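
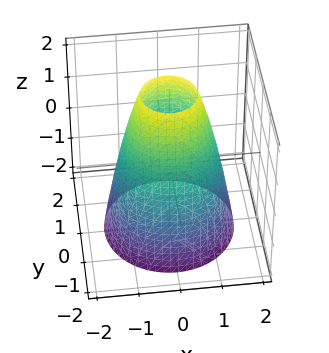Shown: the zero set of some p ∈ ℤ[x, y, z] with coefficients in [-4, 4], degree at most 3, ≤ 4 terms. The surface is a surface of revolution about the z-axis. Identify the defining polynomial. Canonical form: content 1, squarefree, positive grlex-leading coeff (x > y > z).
First, the degree is 2 — no degree-1 surface has this shape.
Next, by symmetry, the z-axis is an axis of rotation, so x and y enter only as x² + y².
Then, against the integer gridlines: no z-intercept at any integer in the box; a circular section at z = 1 has radius exactly 1.
Finally, the integer polynomial consistent with all of this is the stated p.

2*x^2 + 2*y^2 + z - 3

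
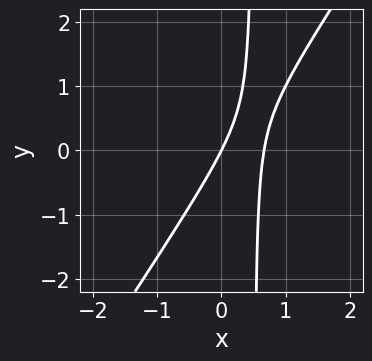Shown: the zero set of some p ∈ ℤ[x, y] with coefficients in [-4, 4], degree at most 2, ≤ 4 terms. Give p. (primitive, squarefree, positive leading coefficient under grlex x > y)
3*x^2 - 2*x*y - 2*x + y

First, deg p = 2.
Next, from the axis intercepts and sections: it meets the y-axis at y = 0 (among the integer gridlines); it meets the x-axis at x = 0 (among the integer gridlines).
Finally, together with the visible shape, these determine p as stated.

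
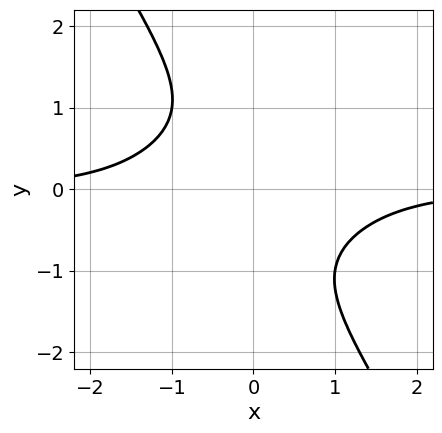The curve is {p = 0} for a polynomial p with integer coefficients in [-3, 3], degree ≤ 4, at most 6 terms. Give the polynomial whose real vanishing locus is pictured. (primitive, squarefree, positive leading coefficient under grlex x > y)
1. Degree: no degree-3 curve has this shape, so deg p = 4.
2. Against the integer gridlines: the curve avoids every integer y-axis point in the box; it misses every integer gridline on the x-axis.
3. Fitting integer coefficients to these (and the overall shape) gives p.

x^3*y - 2*x^2*y^2 + y^4 + 2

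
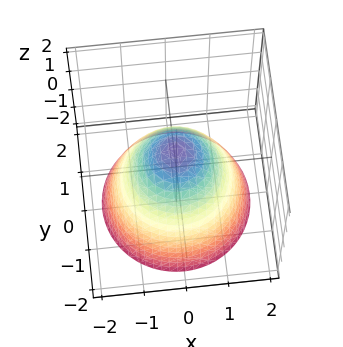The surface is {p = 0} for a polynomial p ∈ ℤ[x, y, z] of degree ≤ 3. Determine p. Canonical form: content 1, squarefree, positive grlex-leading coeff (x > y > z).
First, deg p = 2. No degree-1 surface has this shape.
Next, symmetry: every cross-section ⟂ z is a circle, so x, y appear only via x² + y².
Then, reading off the gridlines: among the integer gridlines, it crosses the y-axis at y ∈ {-1, 1}; a circular section at z = 0 has radius exactly 1; the x-axis gridline crossings are at x ∈ {-1, 1}.
Finally, the integer polynomial consistent with all of this is the stated p. Check: (0, 0, 1) on the z-axis lies on the surface, and p(0, 0, 1) = 0. ✓

x^2 + y^2 + z - 1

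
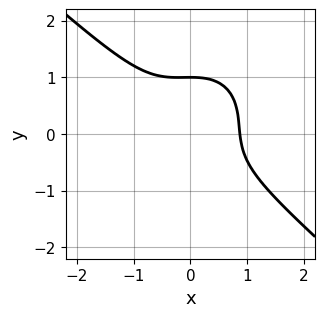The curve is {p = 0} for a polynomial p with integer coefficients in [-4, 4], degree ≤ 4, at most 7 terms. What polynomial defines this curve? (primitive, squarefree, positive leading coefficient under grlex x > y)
3*x^3 + x^2*y + 3*y^3 - y^2 - 2

The degree is 3 — no degree-2 curve has this shape.
Checking where it meets the axes: it meets the y-axis at y = 1 (among the integer gridlines).
Putting this together gives p.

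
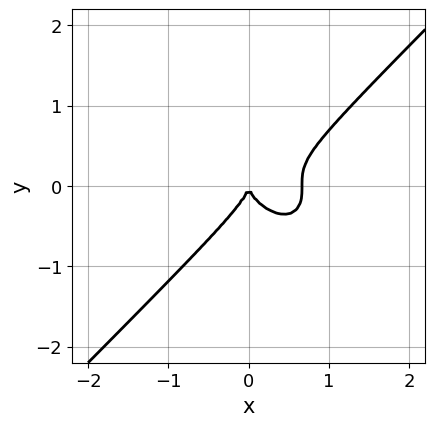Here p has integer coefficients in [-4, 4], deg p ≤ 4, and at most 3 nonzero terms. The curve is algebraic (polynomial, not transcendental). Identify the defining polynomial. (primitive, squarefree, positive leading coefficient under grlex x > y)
3*x^3 - 3*y^3 - 2*x^2

(a) Degree: a generic line meets the curve in up to 3 points, so deg p = 3.
(b) From the visible intercepts: it crosses the x-axis at the gridline x = 0; it meets the y-axis at y = 0 (among the integer gridlines).
(c) Fitting integer coefficients to these (and the overall shape) gives p.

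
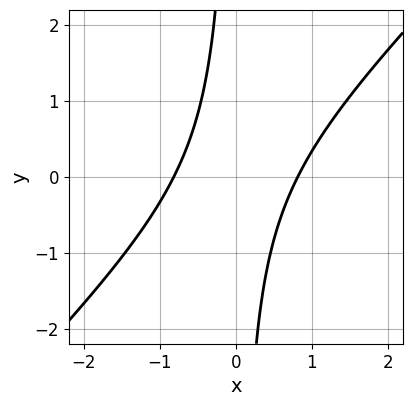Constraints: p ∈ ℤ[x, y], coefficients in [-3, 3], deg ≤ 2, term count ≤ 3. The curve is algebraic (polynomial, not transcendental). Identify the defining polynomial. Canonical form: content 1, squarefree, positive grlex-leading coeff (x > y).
3*x^2 - 3*x*y - 2

Degree: the shape is more complex than any degree-1 curve, so deg p = 2.
Observable constraints: it misses every integer gridline on the y-axis.
The integer polynomial consistent with all of this is the stated p.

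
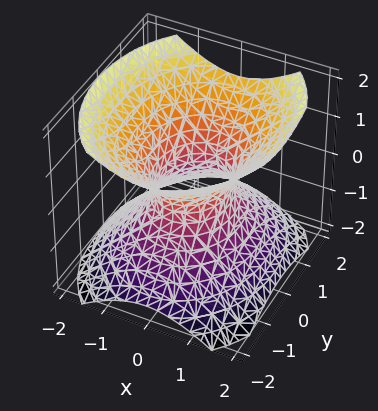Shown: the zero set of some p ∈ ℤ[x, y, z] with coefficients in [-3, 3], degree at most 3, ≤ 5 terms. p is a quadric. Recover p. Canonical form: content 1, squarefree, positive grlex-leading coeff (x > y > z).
First, deg p = 2.
Then, symmetries: mirror symmetry z ↦ −z ⇒ only even powers of z; mirror symmetry x ↦ −x ⇒ only even powers of x; it's symmetric under y → −y, forcing even powers of y.
Then, from the visible intercepts: the surface avoids every integer z-axis point in the box; among the integer gridlines, it crosses the y-axis at y ∈ {-1, 1}.
Finally, together with the visible shape, these determine p as stated.

3*x^2 + 2*y^2 - 3*z^2 - 2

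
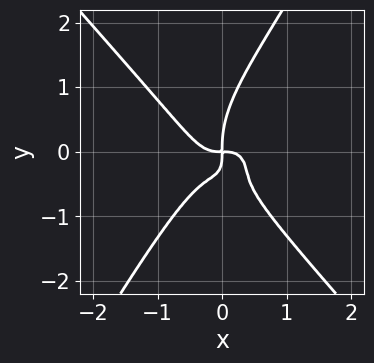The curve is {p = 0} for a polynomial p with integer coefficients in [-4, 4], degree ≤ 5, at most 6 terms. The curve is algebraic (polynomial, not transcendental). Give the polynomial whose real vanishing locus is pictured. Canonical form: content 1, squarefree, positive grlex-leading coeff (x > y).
3*x^4 + x*y^3 - y^4 + 2*x*y^2 + x*y

deg p = 4. No degree-3 curve has this shape.
Against the integer gridlines: it meets the y-axis at y = 0 (among the integer gridlines); it crosses the x-axis at the gridline x = 0.
Solving for integer coefficients yields p as stated.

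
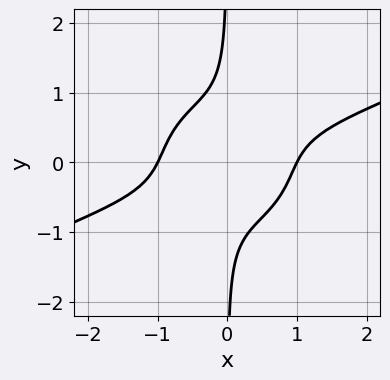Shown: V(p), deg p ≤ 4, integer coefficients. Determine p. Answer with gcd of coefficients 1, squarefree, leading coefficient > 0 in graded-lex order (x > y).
x^4 - 2*x^3*y - 3*x*y^3 - 1

The degree is 4 — a generic line meets the curve in up to 4 points.
Against the integer gridlines: the x-axis gridline crossings are at x ∈ {-1, 1}; the curve avoids every integer y-axis point in the box.
The integer polynomial consistent with all of this is the stated p.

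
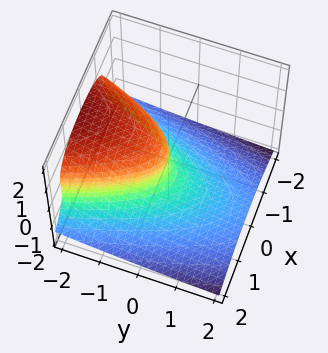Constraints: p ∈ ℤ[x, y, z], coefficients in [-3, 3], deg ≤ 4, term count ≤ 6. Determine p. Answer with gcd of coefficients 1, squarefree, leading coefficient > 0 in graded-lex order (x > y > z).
3*z^3 + 3*x^2 + 2*z^2 + 3*y

The degree is 3 — no degree-2 surface has this shape.
Reading off the gridlines: one x-axis crossing is at x = 0; one y-axis crossing is at y = 0; one z-axis crossing is at z = 0.
The integer polynomial consistent with all of this is the stated p.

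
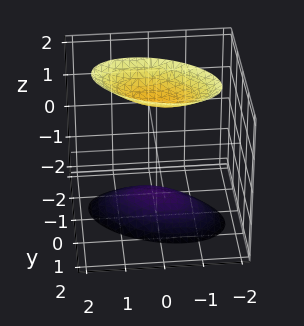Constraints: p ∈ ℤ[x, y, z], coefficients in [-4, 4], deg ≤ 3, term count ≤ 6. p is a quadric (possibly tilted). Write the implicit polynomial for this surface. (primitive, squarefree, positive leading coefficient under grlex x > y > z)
First, I count 2 distinct pieces. Treating them together as one polynomial.
Then, degree: a generic line meets the surface in up to 2 points, so deg p = 2.
Then, reading off the gridlines: it misses every integer gridline on the x-axis; no y-intercept at any integer in the box.
Finally, putting this together gives p.

x^2 + x*y + 2*y^2 - z^2 + 2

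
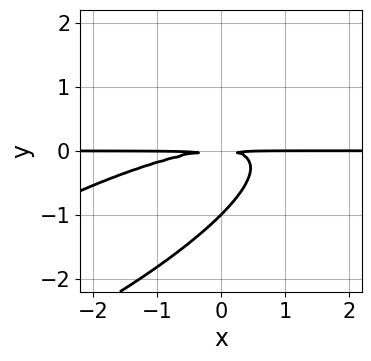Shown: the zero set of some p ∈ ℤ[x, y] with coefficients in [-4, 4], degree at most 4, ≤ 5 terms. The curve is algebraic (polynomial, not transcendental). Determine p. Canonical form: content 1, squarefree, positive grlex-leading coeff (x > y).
x^2*y - 3*x*y^2 + 3*y^3 + 3*y^2

deg p = 3. No degree-2 curve has this shape.
Against the integer gridlines: it crosses the y-axis at the gridline y = -1; every point of the x-axis in the box is on the curve.
Solving for integer coefficients yields p as stated.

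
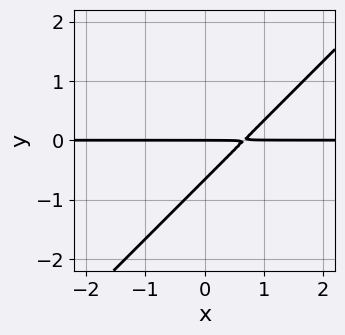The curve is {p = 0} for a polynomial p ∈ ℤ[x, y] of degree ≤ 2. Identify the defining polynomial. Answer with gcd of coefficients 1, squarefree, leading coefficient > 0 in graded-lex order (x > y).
3*x*y - 3*y^2 - 2*y

First, degree: no degree-1 curve has this shape, so deg p = 2.
Then, from the axis intercepts and sections: it meets the y-axis at y = 0 (among the integer gridlines); every point of the x-axis in the box is on the curve.
Finally, fitting integer coefficients to these (and the overall shape) gives p.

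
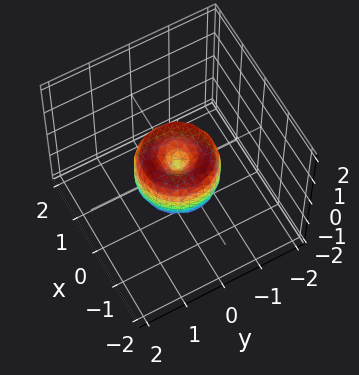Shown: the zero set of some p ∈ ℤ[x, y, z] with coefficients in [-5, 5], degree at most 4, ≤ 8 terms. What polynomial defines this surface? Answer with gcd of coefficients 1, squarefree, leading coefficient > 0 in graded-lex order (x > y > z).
(a) deg p = 4. The shape is more complex than any degree-3 surface.
(b) Symmetries: every cross-section ⟂ z is a circle, so x, y appear only via x² + y².
(c) Against the integer gridlines: a circular section at z = 0 has radius exactly 1; among the integer gridlines, it crosses the x-axis at x ∈ {-1, 0, 1}.
(d) The integer polynomial consistent with all of this is the stated p. Check: (0, -1, 0) on the y-axis lies on the surface, and p(0, -1, 0) = 0. ✓

2*x^4 + 4*x^2*y^2 + 2*y^4 - 2*x^2 - 2*y^2 + z^2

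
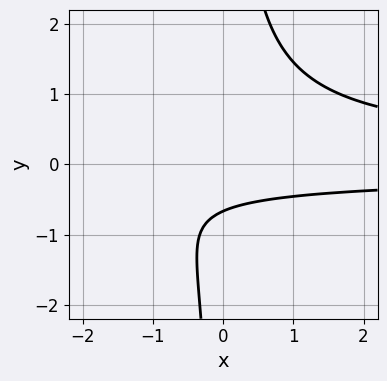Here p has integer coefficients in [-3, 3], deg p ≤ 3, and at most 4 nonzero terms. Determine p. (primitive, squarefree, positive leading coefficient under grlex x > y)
3*x*y^2 - 3*y - 2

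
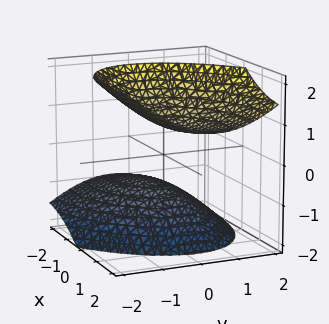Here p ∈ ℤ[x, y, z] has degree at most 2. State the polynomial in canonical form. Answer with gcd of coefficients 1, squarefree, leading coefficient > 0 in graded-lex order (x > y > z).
1. There are 2 components.
2. Degree: no degree-1 surface has this shape, so deg p = 2.
3. Reading off the gridlines: among the integer gridlines, it crosses the z-axis at z ∈ {-1, 1}; it misses every integer gridline on the x-axis; it misses every integer gridline on the y-axis.
4. These observations pin down the coefficients.

x^2 - x*y - 2*x*z + 2*y^2 - 2*z^2 + 2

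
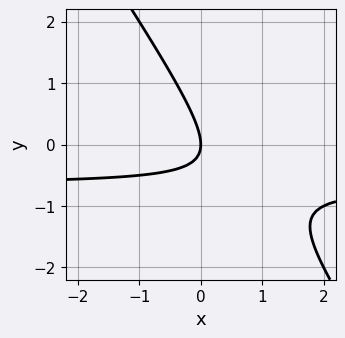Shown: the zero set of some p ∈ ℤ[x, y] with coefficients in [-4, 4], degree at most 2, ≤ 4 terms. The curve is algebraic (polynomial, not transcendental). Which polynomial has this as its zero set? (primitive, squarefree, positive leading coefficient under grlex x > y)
3*x*y + 2*y^2 + 2*x

deg p = 2. No degree-1 curve has this shape.
From the axis intercepts and sections: it meets the y-axis at y = 0 (among the integer gridlines); it crosses the x-axis at the gridline x = 0.
Putting this together gives p.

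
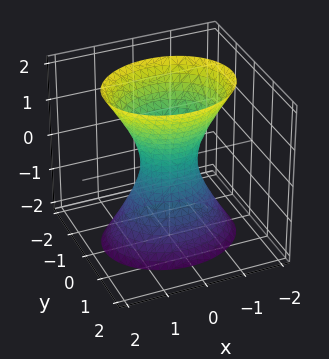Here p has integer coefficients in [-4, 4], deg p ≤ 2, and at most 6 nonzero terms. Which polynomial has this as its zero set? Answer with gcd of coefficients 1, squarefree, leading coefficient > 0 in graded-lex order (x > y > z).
2*x^2 + 3*y^2 - z^2 - 1

Degree: an hourglass — one-sheet hyperboloid; a quadric, so deg p = 2.
Symmetries: the z ↦ −z reflection is a symmetry, so z appears only in even powers; it's symmetric under y → −y, forcing even powers of y; it's symmetric under x → −x, forcing even powers of x.
Checking where it meets the axes: it misses every integer gridline on the z-axis.
The integer polynomial consistent with all of this is the stated p.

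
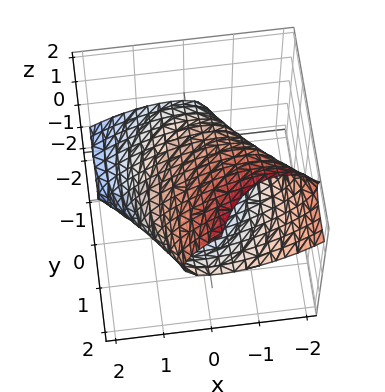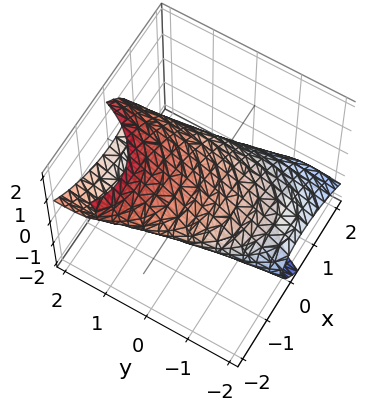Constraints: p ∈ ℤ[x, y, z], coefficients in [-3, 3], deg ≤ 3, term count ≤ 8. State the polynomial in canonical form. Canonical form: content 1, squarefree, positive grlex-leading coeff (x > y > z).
First, degree: a generic line meets the surface in up to 2 points, so deg p = 2.
Then, observable constraints: the z-axis gridline crossings are at z ∈ {-1, 1}.
Finally, fitting integer coefficients to these (and the overall shape) gives p.

2*x^2 + 3*x*z + y^2 - 3*y*z + 3*z^2 - 3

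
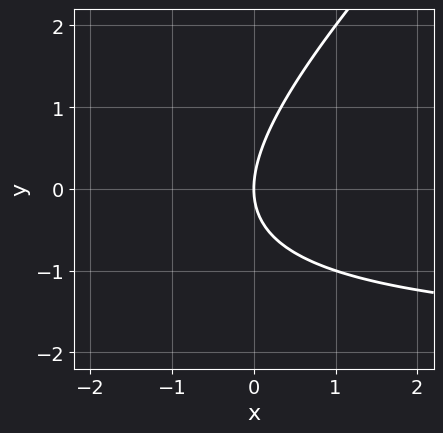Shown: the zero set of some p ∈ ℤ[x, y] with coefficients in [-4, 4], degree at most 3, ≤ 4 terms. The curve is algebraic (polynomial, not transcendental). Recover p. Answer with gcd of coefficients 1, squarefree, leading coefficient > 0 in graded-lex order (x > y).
x*y - y^2 + 2*x

First, the degree is 2 — the shape is more complex than any degree-1 curve.
Then, checking where it meets the axes: one x-axis crossing is at x = 0; one y-axis crossing is at y = 0.
Finally, these observations pin down the coefficients.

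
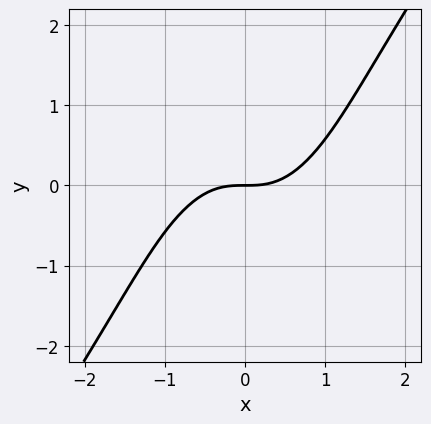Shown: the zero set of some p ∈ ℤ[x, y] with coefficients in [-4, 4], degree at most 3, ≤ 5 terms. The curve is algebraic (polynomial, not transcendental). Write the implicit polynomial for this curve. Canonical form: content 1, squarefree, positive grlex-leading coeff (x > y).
3*x^3 - 3*x^2*y + 2*x*y^2 - y^3 - 3*y

The degree is 3 — the shape is more complex than any degree-2 curve.
Observable constraints: one x-axis crossing is at x = 0; it crosses the y-axis at the gridline y = 0.
Matching integer coefficients to the picture gives p.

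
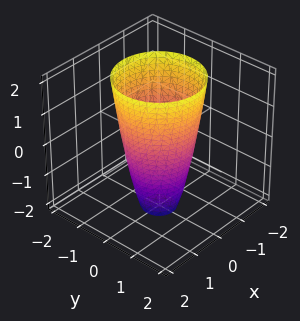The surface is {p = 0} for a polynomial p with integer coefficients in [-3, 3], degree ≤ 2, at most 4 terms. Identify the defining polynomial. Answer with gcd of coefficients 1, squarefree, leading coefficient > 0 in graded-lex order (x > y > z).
The degree is 2 — the shape is more complex than any degree-1 surface.
Symmetries: rotational symmetry about the z-axis ⇒ p depends on x, y only through x² + y².
Observable constraints: among the integer gridlines, it crosses the y-axis at y ∈ {-1, 1}; the surface avoids every integer z-axis point in the box.
Assembling these constraints gives the stated polynomial. Check: (1, 0, 0) on the x-axis lies on the surface, and p(1, 0, 0) = 0. ✓

3*x^2 + 3*y^2 - z - 3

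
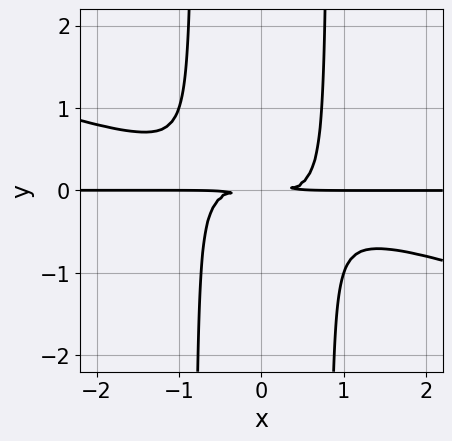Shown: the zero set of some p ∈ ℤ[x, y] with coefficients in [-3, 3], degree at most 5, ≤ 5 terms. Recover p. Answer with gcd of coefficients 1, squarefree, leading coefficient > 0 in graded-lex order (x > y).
x^3*y + 3*x^2*y^2 - 2*y^2

(a) Degree: no degree-3 curve has this shape, so deg p = 4.
(b) Against the integer gridlines: every point of the x-axis in the box is on the curve.
(c) Fitting integer coefficients to these (and the overall shape) gives p.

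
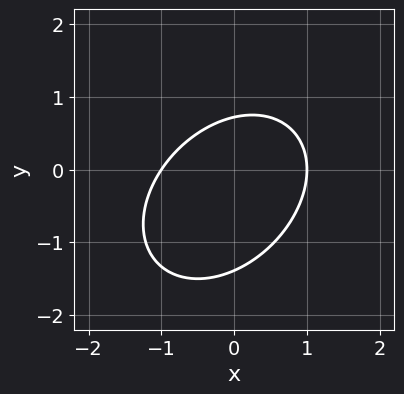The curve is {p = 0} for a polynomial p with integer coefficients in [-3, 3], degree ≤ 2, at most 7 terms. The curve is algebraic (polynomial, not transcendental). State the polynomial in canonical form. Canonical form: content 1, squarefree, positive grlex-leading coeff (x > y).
Degree: the shape is more complex than any degree-1 curve, so deg p = 2.
Against the integer gridlines: among the integer gridlines, it crosses the x-axis at x ∈ {-1, 1}.
Putting this together gives p.

3*x^2 - 2*x*y + 3*y^2 + 2*y - 3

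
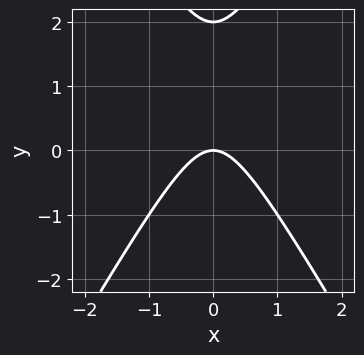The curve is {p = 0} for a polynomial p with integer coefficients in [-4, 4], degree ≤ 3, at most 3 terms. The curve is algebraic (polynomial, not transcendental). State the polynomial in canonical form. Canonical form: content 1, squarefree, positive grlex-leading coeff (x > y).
3*x^2 - y^2 + 2*y

The degree is 2 — the shape is more complex than any degree-1 curve.
Symmetries: the x ↦ −x reflection is a symmetry, so x appears only in even powers.
Observable constraints: among the integer gridlines, it crosses the y-axis at y ∈ {0, 2}; it meets the x-axis at x = 0 (among the integer gridlines).
Solving for integer coefficients yields p as stated.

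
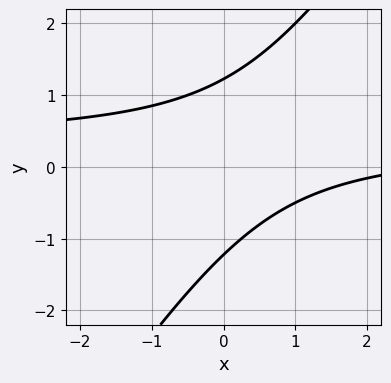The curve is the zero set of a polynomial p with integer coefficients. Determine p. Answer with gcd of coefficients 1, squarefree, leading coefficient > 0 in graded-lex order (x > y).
1. The degree is 2 — no degree-1 curve has this shape.
2. From the visible intercepts: the curve avoids every integer x-axis point in the box.
3. Putting this together gives p.

3*x*y - 2*y^2 - x + 3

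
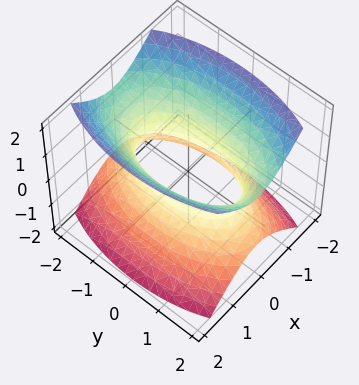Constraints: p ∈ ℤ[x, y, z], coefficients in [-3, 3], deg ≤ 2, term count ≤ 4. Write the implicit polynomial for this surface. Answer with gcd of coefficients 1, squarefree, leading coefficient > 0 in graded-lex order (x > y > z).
3*x^2 + y^2 - 2*z^2 - 2

The degree is 2 — one connected sheet with a waist; a quadric.
Symmetries: it's symmetric under x → −x, forcing even powers of x; it's symmetric under y → −y, forcing even powers of y; mirror symmetry z ↦ −z ⇒ only even powers of z.
From the visible intercepts: the surface avoids every integer z-axis point in the box.
Assembling these constraints gives the stated polynomial.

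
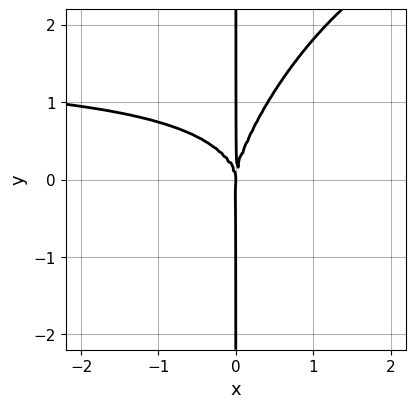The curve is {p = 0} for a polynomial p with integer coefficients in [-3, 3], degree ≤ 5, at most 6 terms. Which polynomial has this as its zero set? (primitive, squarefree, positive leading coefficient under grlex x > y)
2*x^3*y - 2*x^2*y^2 + x*y^3 - 3*x^3

First, the degree is 4 — no degree-3 curve has this shape.
Next, reading off the gridlines: it meets the x-axis at x = 0 (among the integer gridlines); every point of the y-axis in the box is on the curve.
Finally, putting this together gives p.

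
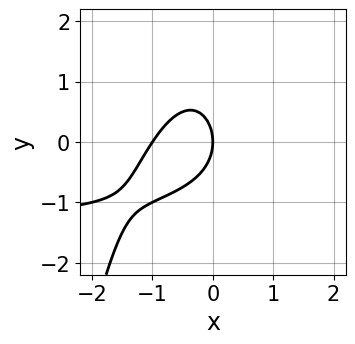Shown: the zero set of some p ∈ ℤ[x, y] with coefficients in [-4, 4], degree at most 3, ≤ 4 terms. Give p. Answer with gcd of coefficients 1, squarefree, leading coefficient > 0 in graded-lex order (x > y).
deg p = 3. No degree-2 curve has this shape.
From the visible intercepts: the x-axis gridline crossings are at x ∈ {-1, 0}; one y-axis crossing is at y = 0.
Solving for integer coefficients yields p as stated.

2*x^2*y + 3*x^2 + 2*y^2 + 3*x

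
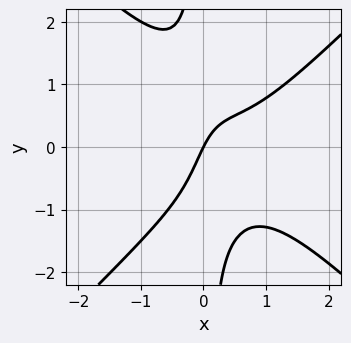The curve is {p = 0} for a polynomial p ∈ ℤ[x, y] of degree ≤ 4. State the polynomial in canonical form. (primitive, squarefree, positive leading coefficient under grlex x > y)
2*x^3 - 2*x*y^2 - 2*x^2 + 2*x - y

First, degree: the shape is more complex than any degree-2 curve, so deg p = 3.
Next, from the axis intercepts and sections: one x-axis crossing is at x = 0; it crosses the y-axis at the gridline y = 0.
Finally, solving for integer coefficients yields p as stated.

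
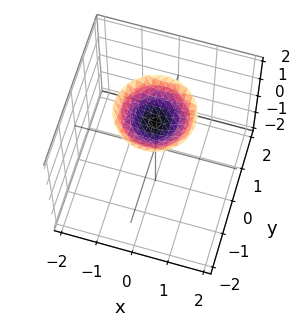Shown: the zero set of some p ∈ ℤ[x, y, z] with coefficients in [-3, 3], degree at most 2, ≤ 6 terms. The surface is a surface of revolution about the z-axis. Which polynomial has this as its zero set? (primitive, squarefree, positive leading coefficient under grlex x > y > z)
x^2 + y^2 - 2*z + 3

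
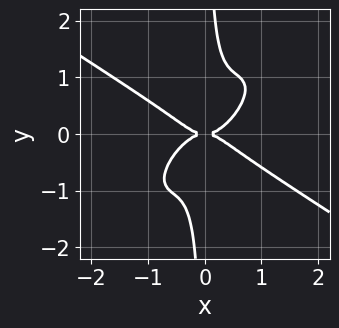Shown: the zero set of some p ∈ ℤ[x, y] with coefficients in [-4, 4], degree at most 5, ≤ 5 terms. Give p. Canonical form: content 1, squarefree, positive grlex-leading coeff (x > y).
1. Degree: no degree-3 curve has this shape, so deg p = 4.
2. Observable constraints: one x-axis crossing is at x = 0; it meets the y-axis at y = 0 (among the integer gridlines).
3. These observations pin down the coefficients.

2*x^4 - 3*x^2*y^2 + 3*x*y^3 - y^2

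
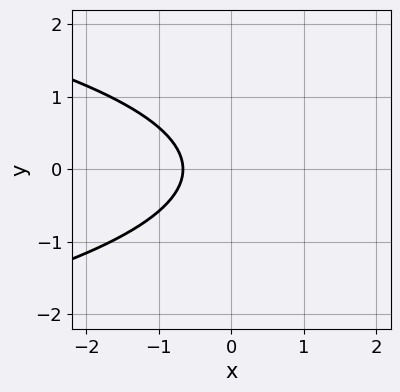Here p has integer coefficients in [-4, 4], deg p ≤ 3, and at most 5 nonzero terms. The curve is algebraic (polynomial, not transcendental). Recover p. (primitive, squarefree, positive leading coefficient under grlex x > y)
3*y^2 + 3*x + 2

First, degree: the shape is more complex than any degree-1 curve, so deg p = 2.
Then, symmetries: the y ↦ −y reflection is a symmetry, so y appears only in even powers.
Next, from the visible intercepts: the curve avoids every integer y-axis point in the box.
Finally, fitting integer coefficients to these (and the overall shape) gives p.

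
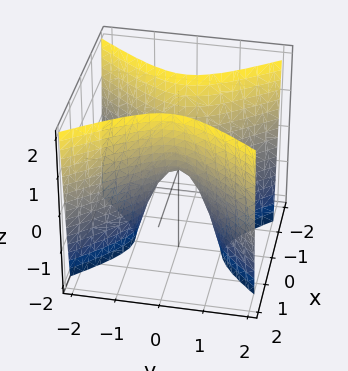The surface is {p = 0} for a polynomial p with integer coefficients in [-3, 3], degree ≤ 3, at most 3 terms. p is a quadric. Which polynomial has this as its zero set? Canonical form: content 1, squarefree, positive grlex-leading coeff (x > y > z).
1. Degree: a hyperbolic paraboloid; a quadric, so deg p = 2.
2. Symmetries: it's symmetric under x → −x, forcing even powers of x; it's symmetric under y → −y, forcing even powers of y.
3. Checking where it meets the axes: it meets the x-axis at x = 0 (among the integer gridlines); it crosses the z-axis at the gridline z = 0; it crosses the y-axis at the gridline y = 0.
4. Matching integer coefficients to the picture gives p.

3*x^2 - 2*y^2 - z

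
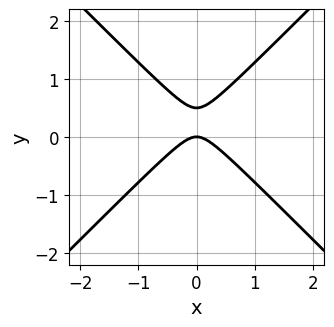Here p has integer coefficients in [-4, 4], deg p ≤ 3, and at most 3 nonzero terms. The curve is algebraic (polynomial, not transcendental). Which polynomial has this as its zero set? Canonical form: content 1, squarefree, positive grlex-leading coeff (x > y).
2*x^2 - 2*y^2 + y

Degree: no degree-1 curve has this shape, so deg p = 2.
Symmetries: it's symmetric under x → −x, forcing even powers of x.
Against the integer gridlines: it crosses the x-axis at the gridline x = 0; it crosses the y-axis at the gridline y = 0.
Putting this together gives p.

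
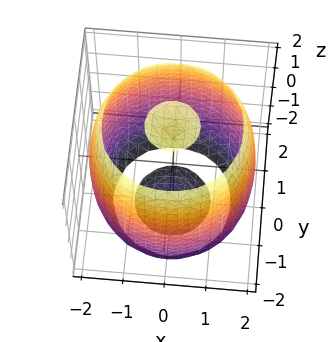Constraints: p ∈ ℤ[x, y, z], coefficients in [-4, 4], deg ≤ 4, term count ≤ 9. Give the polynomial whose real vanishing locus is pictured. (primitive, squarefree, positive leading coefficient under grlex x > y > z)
x^4 + 2*x^2*y^2 + y^4 - 3*x^2 - 3*y^2 + z^2 - 3

1. The picture has 3 separate pieces. They look like related sheets of one shape, so recover p as a whole.
2. deg p = 4. No degree-3 surface has this shape.
3. Symmetry: every cross-section ⟂ z is a circle, so x, y appear only via x² + y².
4. Observable constraints: a circular section at z = 0 has radius between 1 and 2.
5. Fitting integer coefficients to these (and the overall shape) gives p.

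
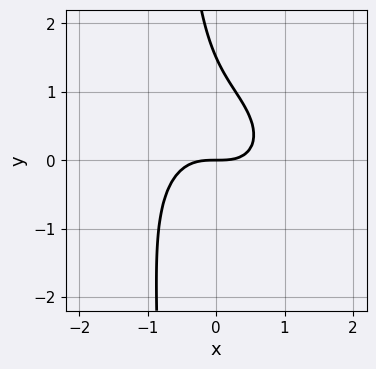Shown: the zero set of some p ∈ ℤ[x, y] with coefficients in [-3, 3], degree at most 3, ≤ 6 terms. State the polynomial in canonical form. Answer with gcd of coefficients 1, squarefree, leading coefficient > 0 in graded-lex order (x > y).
3*x^3 + x^2*y + 3*x*y^2 + 2*y^2 - 3*y

The degree is 3 — a generic line meets the curve in up to 3 points.
Against the integer gridlines: it meets the x-axis at x = 0 (among the integer gridlines); one y-axis crossing is at y = 0.
These observations pin down the coefficients.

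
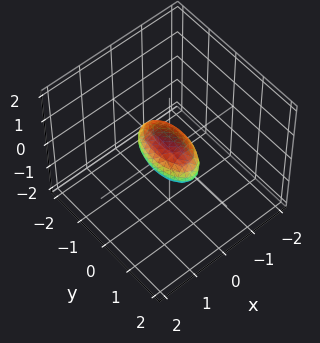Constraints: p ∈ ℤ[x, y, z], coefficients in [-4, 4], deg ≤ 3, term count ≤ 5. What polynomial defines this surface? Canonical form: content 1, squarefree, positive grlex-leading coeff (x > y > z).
1. deg p = 2. Bounded and convex; a quadric.
2. Symmetries: it's symmetric under z → −z, forcing even powers of z; the x ↦ −x reflection is a symmetry, so x appears only in even powers; mirror symmetry y ↦ −y ⇒ only even powers of y.
3. Observable constraints: the y-axis gridline crossings are at y ∈ {-1, 1}.
4. The integer polynomial consistent with all of this is the stated p.

3*x^2 + y^2 + 2*z^2 - 1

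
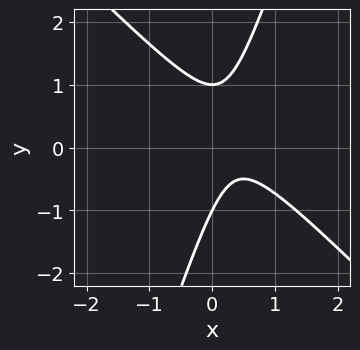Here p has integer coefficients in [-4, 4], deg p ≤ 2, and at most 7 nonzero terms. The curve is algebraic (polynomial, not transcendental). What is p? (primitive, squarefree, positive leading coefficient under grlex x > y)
(a) Degree: the shape is more complex than any degree-1 curve, so deg p = 2.
(b) Observable constraints: among the integer gridlines, it crosses the y-axis at y ∈ {-1, 1}; no x-intercept at any integer in the box.
(c) Together with the visible shape, these determine p as stated.

3*x^2 + 2*x*y - y^2 - 2*x + 1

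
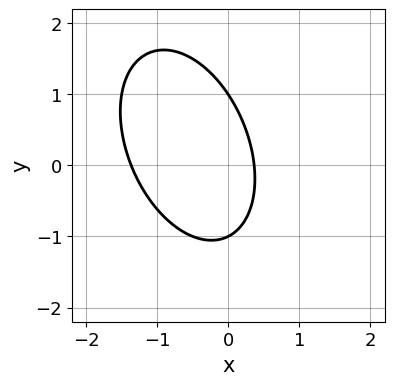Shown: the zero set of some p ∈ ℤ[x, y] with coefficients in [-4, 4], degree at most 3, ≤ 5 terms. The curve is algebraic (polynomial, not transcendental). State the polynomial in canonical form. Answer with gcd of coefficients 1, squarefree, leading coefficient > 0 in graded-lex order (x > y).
(a) The degree is 2 — the shape is more complex than any degree-1 curve.
(b) Checking where it meets the axes: the y-axis gridline crossings are at y ∈ {-1, 1}.
(c) Together with the visible shape, these determine p as stated.

2*x^2 + x*y + y^2 + 2*x - 1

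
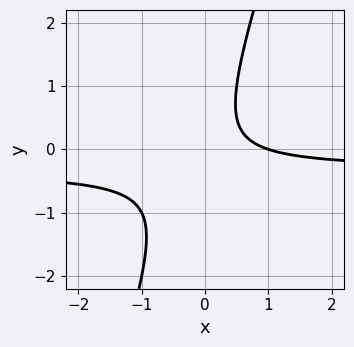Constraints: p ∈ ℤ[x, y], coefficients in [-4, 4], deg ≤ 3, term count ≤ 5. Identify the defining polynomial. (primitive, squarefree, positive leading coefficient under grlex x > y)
1. Degree: a generic line meets the curve in up to 2 points, so deg p = 2.
2. Checking where it meets the axes: it misses every integer gridline on the y-axis; one x-axis crossing is at x = 1.
3. Putting this together gives p.

3*x*y - y^2 + x - 1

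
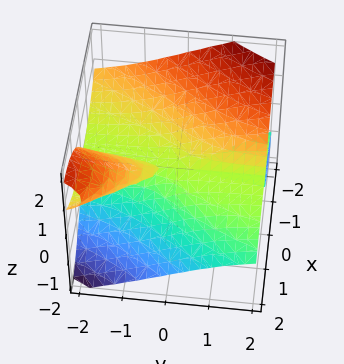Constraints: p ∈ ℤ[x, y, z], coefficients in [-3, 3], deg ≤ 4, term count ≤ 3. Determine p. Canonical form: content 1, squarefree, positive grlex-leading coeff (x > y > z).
x^3 + 3*x*y*z + 3*z^3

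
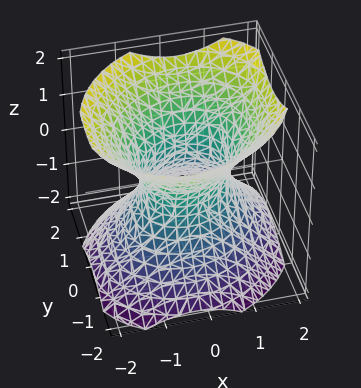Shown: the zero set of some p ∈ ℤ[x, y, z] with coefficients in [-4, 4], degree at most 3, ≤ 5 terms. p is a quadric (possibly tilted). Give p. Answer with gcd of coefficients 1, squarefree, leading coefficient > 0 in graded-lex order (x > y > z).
1. The degree is 2 — the shape is more complex than any degree-1 surface.
2. Checking where it meets the axes: no z-intercept at any integer in the box; among the integer gridlines, it crosses the x-axis at x ∈ {-1, 1}; the y-axis gridline crossings are at y ∈ {-1, 1}.
3. The integer polynomial consistent with all of this is the stated p.

3*x^2 - x*y + 3*y^2 - 3*z^2 - 3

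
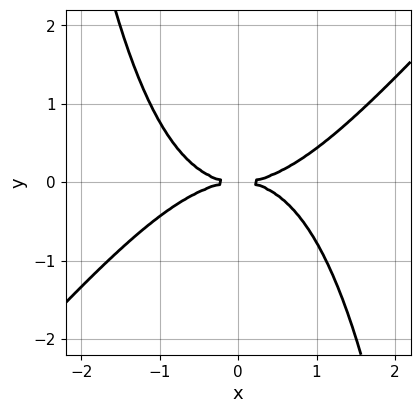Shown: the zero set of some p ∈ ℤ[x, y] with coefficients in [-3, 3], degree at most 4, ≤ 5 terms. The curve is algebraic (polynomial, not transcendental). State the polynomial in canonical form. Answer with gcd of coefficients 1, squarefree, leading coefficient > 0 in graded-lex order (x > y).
1. deg p = 4. No degree-3 curve has this shape.
2. Against the integer gridlines: it meets the x-axis at x = 0 (among the integer gridlines); it meets the y-axis at y = 0 (among the integer gridlines).
3. Matching integer coefficients to the picture gives p.

x^4 - x^3*y - 3*y^2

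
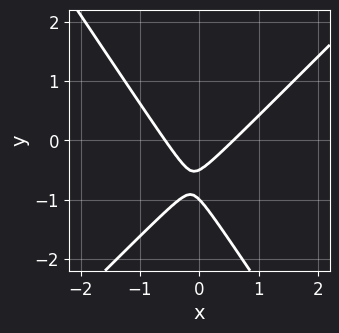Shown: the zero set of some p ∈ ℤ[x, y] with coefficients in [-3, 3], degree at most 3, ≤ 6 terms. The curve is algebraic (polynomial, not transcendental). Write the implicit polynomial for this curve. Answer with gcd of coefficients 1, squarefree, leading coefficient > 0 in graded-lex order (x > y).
(a) The degree is 2 — a generic line meets the curve in up to 2 points.
(b) Against the integer gridlines: one y-axis crossing is at y = -1.
(c) Fitting integer coefficients to these (and the overall shape) gives p.

3*x^2 - x*y - 2*y^2 - 3*y - 1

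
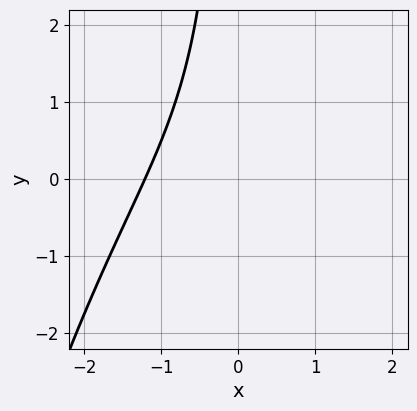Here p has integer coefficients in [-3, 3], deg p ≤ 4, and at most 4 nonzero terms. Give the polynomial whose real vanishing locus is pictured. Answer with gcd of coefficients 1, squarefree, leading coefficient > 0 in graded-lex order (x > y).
First, deg p = 3.
Then, from the axis intercepts and sections: the curve avoids every integer y-axis point in the box.
Finally, solving for integer coefficients yields p as stated.

x^3 + 2*x*y + x + 3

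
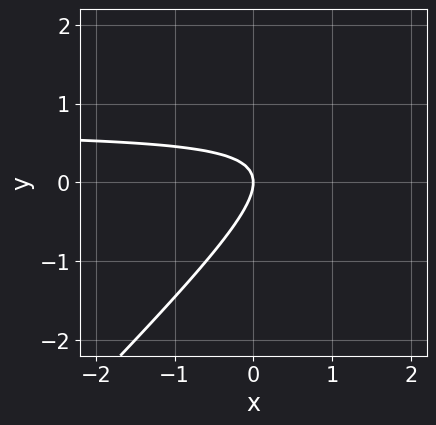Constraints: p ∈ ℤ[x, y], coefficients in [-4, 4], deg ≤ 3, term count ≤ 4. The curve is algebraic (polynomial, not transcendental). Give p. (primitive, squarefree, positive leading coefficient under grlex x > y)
3*x*y - 3*y^2 - 2*x

(a) Degree: a generic line meets the curve in up to 2 points, so deg p = 2.
(b) Reading off the gridlines: one y-axis crossing is at y = 0; it meets the x-axis at x = 0 (among the integer gridlines).
(c) Solving for integer coefficients yields p as stated.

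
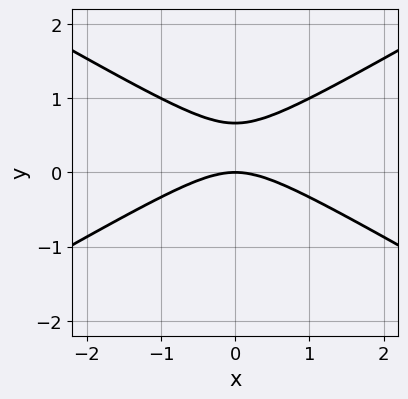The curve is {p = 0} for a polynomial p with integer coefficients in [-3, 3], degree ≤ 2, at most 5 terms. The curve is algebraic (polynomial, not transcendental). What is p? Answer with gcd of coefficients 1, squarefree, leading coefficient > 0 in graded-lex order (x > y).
(a) deg p = 2. No degree-1 curve has this shape.
(b) Symmetries: the x ↦ −x reflection is a symmetry, so x appears only in even powers.
(c) Against the integer gridlines: one x-axis crossing is at x = 0; one y-axis crossing is at y = 0.
(d) These observations pin down the coefficients.

x^2 - 3*y^2 + 2*y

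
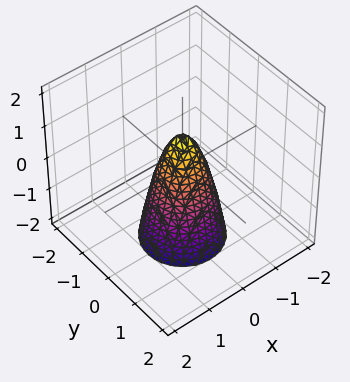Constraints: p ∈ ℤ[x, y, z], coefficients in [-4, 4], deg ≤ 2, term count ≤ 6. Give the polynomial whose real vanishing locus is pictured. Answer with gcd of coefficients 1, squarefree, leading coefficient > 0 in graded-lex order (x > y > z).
3*x^2 + 3*y^2 + z - 1

Degree: a generic line meets the surface in up to 2 points, so deg p = 2.
Symmetries: every cross-section ⟂ z is a circle, so x, y appear only via x² + y².
Against the integer gridlines: one z-axis crossing is at z = 1; a circular section at z = -1 has radius between 0 and 1.
Putting this together gives p.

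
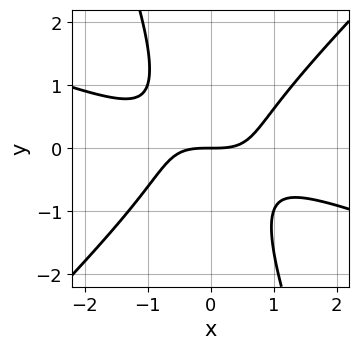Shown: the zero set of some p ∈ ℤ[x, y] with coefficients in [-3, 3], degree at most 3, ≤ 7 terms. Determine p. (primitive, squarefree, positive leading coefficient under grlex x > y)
x^3 + 2*x^2*y - 2*x*y^2 - y^3 - 2*y

First, degree: the shape is more complex than any degree-2 curve, so deg p = 3.
Then, observable constraints: it crosses the x-axis at the gridline x = 0; it meets the y-axis at y = 0 (among the integer gridlines).
Finally, fitting integer coefficients to these (and the overall shape) gives p.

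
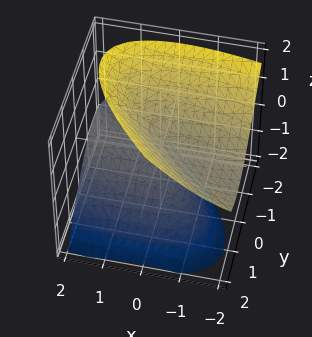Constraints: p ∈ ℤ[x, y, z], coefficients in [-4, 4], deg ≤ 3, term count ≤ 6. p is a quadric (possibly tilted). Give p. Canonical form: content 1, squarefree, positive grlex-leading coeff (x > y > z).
x^2 + 3*x*y + 3*x*z + 3*y^2 - 3*z^2 + 1

First, the picture has 2 separate pieces. They look like related sheets of one shape, so recover p as a whole.
Then, deg p = 2. No degree-1 surface has this shape.
Then, from the visible intercepts: the surface avoids every integer y-axis point in the box; it misses every integer gridline on the x-axis.
Finally, these observations pin down the coefficients.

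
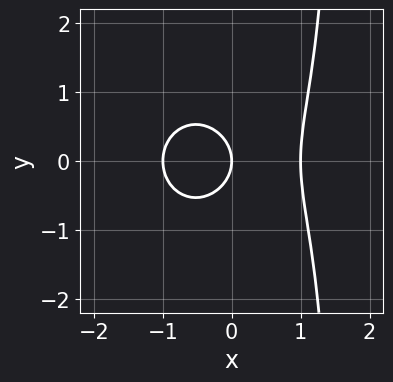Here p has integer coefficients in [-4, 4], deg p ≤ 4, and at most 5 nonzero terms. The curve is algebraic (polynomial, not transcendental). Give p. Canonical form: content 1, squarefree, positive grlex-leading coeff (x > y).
The degree is 3 — the shape is more complex than any degree-2 curve.
Symmetries: mirror symmetry y ↦ −y ⇒ only even powers of y.
Checking where it meets the axes: it meets the y-axis at y = 0 (among the integer gridlines); the x-axis gridline crossings are at x ∈ {-1, 0, 1}.
Assembling these constraints gives the stated polynomial.

3*x^3 + 2*x*y^2 - 3*y^2 - 3*x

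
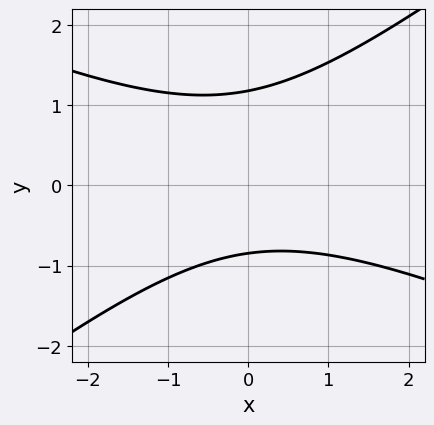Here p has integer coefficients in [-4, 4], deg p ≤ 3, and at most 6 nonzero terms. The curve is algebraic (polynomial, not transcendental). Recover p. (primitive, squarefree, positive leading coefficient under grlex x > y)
(a) deg p = 2.
(b) Against the integer gridlines: it misses every integer gridline on the x-axis.
(c) Matching integer coefficients to the picture gives p.

x^2 + x*y - 3*y^2 + y + 3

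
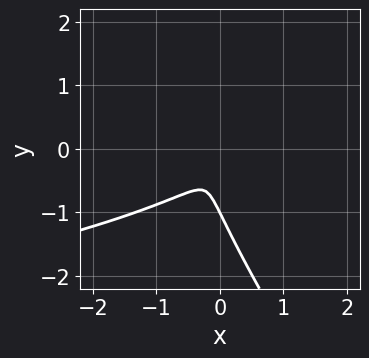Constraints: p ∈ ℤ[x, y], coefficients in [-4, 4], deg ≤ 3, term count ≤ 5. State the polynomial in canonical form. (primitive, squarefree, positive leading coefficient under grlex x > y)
3*x*y^2 + 2*y^3 + 3*x^2 - x*y + 2*y^2

1. Degree: a generic line meets the curve in up to 3 points, so deg p = 3.
2. From the axis intercepts and sections: it meets the y-axis at y = -1 (among the integer gridlines).
3. Matching integer coefficients to the picture gives p.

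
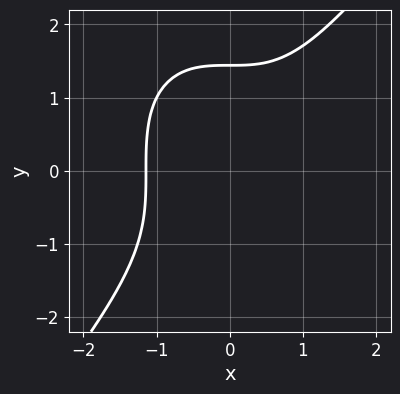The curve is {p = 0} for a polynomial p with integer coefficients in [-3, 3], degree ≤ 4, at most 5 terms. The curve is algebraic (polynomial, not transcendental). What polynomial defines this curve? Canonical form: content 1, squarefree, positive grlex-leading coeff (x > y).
1. The degree is 3 — no degree-2 curve has this shape.
2. Solving for integer coefficients yields p as stated.

2*x^3 - y^3 + 3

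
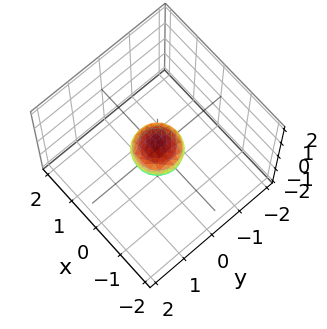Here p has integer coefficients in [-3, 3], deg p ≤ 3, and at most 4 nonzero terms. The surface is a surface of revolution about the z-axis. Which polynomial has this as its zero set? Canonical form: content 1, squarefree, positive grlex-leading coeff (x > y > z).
1. Degree: no degree-1 surface has this shape, so deg p = 2.
2. Symmetries: rotational symmetry about the z-axis ⇒ p depends on x, y only through x² + y².
3. Checking where it meets the axes: a circular section at z = 0 has radius between 0 and 1.
4. Matching integer coefficients to the picture gives p.

2*x^2 + 2*y^2 + 3*z^2 - 1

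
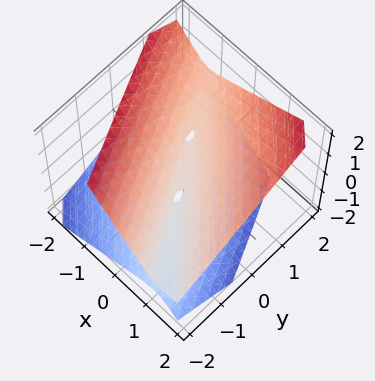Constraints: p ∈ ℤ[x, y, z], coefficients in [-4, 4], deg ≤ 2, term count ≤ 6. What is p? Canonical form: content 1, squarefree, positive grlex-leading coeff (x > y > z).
1. Degree: no degree-1 surface has this shape, so deg p = 2.
2. Against the integer gridlines: one y-axis crossing is at y = 0; it crosses the z-axis at the gridline z = 0; one x-axis crossing is at x = 0.
3. Putting this together gives p.

2*x^2 + 3*x*y - 2*x*z + y^2 - 3*z^2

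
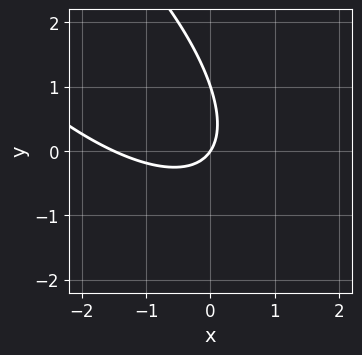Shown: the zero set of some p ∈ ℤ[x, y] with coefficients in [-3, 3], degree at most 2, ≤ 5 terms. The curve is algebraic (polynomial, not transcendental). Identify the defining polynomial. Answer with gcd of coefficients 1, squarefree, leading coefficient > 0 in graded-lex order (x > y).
2*x^2 + 3*x*y + 2*y^2 + 3*x - 2*y

The degree is 2 — no degree-1 curve has this shape.
Reading off the gridlines: one x-axis crossing is at x = 0; the y-axis gridline crossings are at y ∈ {0, 1}.
The integer polynomial consistent with all of this is the stated p.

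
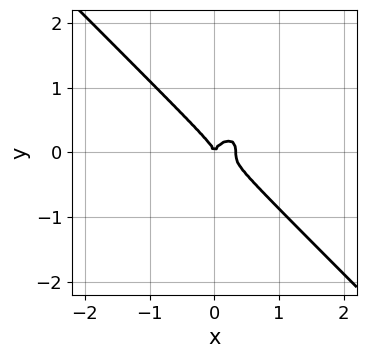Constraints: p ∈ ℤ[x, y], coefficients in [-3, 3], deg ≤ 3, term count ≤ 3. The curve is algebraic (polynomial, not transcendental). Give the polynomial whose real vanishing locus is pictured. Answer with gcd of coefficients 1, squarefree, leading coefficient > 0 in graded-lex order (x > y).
deg p = 3.
Reading off the gridlines: it crosses the y-axis at the gridline y = 0; it crosses the x-axis at the gridline x = 0.
These observations pin down the coefficients.

3*x^3 + 3*y^3 - x^2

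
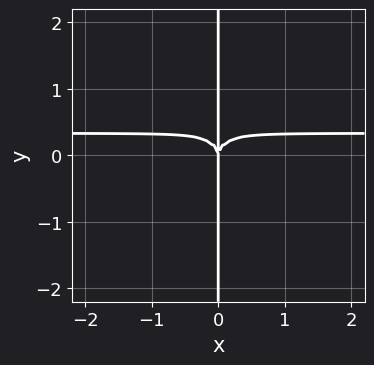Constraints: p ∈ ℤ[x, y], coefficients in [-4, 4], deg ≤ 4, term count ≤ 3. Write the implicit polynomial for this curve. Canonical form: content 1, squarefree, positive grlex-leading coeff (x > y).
First, deg p = 4.
Next, observable constraints: it crosses the x-axis at the gridline x = 0; every point of the y-axis in the box is on the curve.
Finally, together with the visible shape, these determine p as stated.

3*x^3*y + x*y^3 - x^3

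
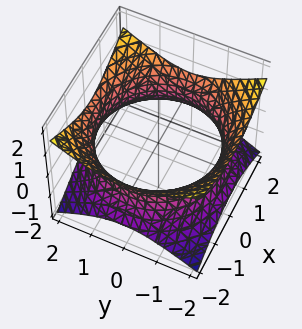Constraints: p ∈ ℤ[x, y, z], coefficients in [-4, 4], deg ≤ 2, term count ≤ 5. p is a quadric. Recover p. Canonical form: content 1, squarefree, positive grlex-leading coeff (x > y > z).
1. The degree is 2 — an hourglass — one-sheet hyperboloid; a quadric.
2. Symmetries: the z-axis is an axis of rotation, so x and y enter only as x² + y²; it's symmetric under z → −z, forcing even powers of z.
3. From the axis intercepts and sections: the surface avoids every integer z-axis point in the box; a circular section at z = 0 has radius between 1 and 2.
4. Matching integer coefficients to the picture gives p.

x^2 + y^2 - 2*z^2 - 3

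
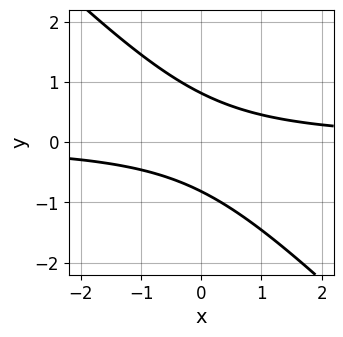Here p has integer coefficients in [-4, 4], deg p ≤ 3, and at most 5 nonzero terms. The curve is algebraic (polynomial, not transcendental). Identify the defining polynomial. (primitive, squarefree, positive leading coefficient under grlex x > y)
Degree: no degree-1 curve has this shape, so deg p = 2.
Checking where it meets the axes: it misses every integer gridline on the x-axis.
Solving for integer coefficients yields p as stated.

3*x*y + 3*y^2 - 2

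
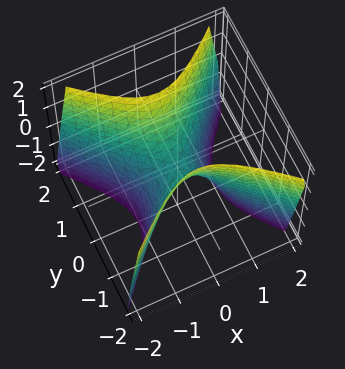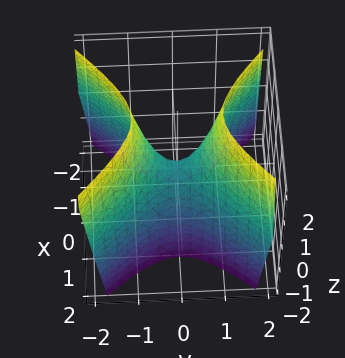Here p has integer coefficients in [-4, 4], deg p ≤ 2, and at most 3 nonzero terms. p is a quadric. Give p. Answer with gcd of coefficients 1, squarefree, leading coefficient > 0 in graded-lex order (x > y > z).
The degree is 2 — a hyperbolic paraboloid; a quadric.
Symmetries: the y ↦ −y reflection is a symmetry, so y appears only in even powers; the x ↦ −x reflection is a symmetry, so x appears only in even powers.
Observable constraints: it crosses the x-axis at the gridline x = 0; it crosses the z-axis at the gridline z = 0.
Solving for integer coefficients yields p as stated.

2*x^2 - 2*y^2 + z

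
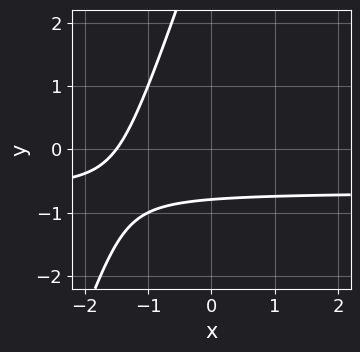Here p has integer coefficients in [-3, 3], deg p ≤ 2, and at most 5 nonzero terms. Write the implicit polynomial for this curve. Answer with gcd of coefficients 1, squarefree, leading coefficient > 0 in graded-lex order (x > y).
(a) The degree is 2 — the shape is more complex than any degree-1 curve.
(b) The integer polynomial consistent with all of this is the stated p.

3*x*y - y^2 + 2*x + 3*y + 3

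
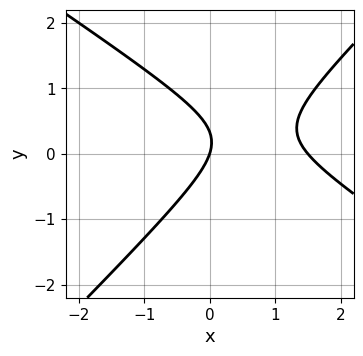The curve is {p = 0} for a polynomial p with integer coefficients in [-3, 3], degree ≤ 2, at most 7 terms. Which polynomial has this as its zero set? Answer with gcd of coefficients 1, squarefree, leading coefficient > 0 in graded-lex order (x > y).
2*x^2 + x*y - 3*y^2 - 3*x + y

Degree: a generic line meets the curve in up to 2 points, so deg p = 2.
Against the integer gridlines: one x-axis crossing is at x = 0; one y-axis crossing is at y = 0.
Together with the visible shape, these determine p as stated.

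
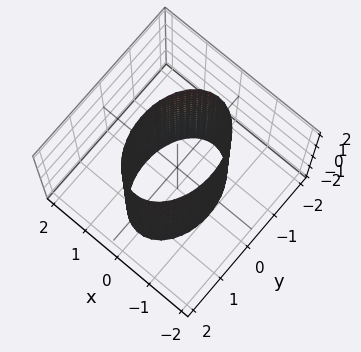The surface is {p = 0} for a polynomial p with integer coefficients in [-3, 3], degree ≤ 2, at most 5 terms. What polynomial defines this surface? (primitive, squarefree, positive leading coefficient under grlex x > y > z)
1. The degree is 2 — constant cross-section along one axis; a quadric.
2. Symmetries: the x ↦ −x reflection is a symmetry, so x appears only in even powers; it's symmetric under z → −z, forcing even powers of z; it's symmetric under y → −y, forcing even powers of y.
3. Against the integer gridlines: the x-axis gridline crossings are at x ∈ {-1, 1}; it misses every integer gridline on the z-axis.
4. Matching integer coefficients to the picture gives p.

2*x^2 + y^2 - 2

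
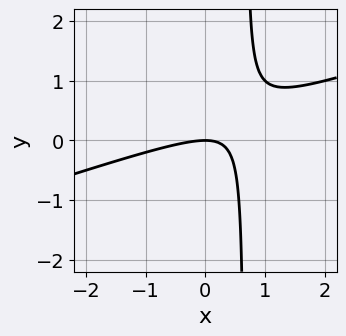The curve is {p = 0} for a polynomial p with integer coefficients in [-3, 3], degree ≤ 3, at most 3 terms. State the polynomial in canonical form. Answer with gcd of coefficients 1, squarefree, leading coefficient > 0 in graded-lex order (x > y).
x^2 - 3*x*y + 2*y

First, degree: the shape is more complex than any degree-1 curve, so deg p = 2.
Then, reading off the gridlines: one y-axis crossing is at y = 0; one x-axis crossing is at x = 0.
Finally, the integer polynomial consistent with all of this is the stated p.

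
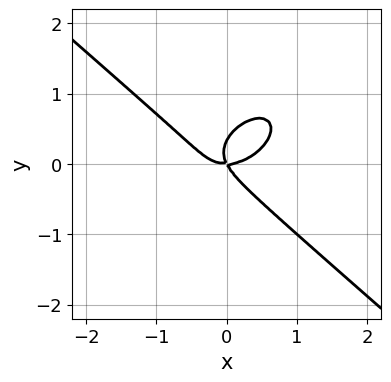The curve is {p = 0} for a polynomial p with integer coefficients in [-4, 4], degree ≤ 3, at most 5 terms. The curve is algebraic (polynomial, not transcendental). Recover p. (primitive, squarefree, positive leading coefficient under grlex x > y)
(a) The degree is 3 — no degree-2 curve has this shape.
(b) Against the integer gridlines: it meets the x-axis at x = 0 (among the integer gridlines); it crosses the y-axis at the gridline y = 0.
(c) Solving for integer coefficients yields p as stated.

2*x^3 + 3*y^3 - 2*x*y - y^2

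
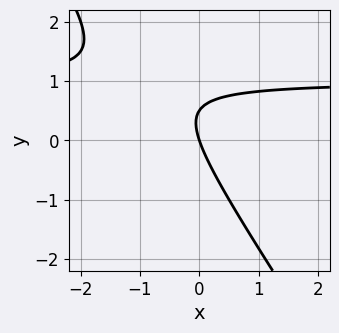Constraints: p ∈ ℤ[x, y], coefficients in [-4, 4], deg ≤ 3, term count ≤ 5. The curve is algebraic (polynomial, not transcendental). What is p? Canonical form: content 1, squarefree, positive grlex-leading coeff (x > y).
3*x*y + 2*y^2 - 3*x - y

1. The degree is 2 — no degree-1 curve has this shape.
2. Observable constraints: one y-axis crossing is at y = 0; one x-axis crossing is at x = 0.
3. Solving for integer coefficients yields p as stated.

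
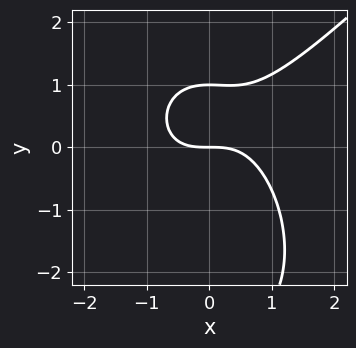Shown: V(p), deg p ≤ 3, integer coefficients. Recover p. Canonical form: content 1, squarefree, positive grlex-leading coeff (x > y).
First, degree: a generic line meets the curve in up to 3 points, so deg p = 3.
Then, observable constraints: the y-axis gridline crossings are at y ∈ {0, 1}; it meets the x-axis at x = 0 (among the integer gridlines).
Finally, these observations pin down the coefficients.

2*x^3 - x^2*y - y^3 - 2*y^2 + 3*y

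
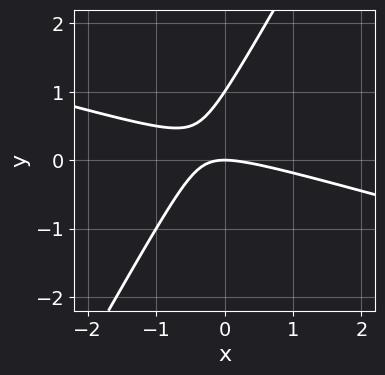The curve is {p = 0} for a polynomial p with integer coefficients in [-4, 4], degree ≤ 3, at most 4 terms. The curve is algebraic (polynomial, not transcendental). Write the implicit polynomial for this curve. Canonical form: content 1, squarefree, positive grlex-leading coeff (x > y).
The degree is 2 — no degree-1 curve has this shape.
From the axis intercepts and sections: among the integer gridlines, it crosses the y-axis at y ∈ {0, 1}; it crosses the x-axis at the gridline x = 0.
Assembling these constraints gives the stated polynomial.

x^2 + 3*x*y - 2*y^2 + 2*y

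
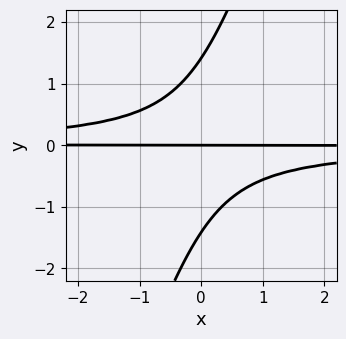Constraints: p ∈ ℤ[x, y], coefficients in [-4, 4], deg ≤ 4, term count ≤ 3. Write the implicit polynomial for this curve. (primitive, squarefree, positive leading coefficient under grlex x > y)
First, deg p = 3. A generic line meets the curve in up to 3 points.
Next, checking where it meets the axes: it meets the y-axis at y = 0 (among the integer gridlines); the visible x-axis segment lies entirely on the curve.
Finally, solving for integer coefficients yields p as stated.

3*x*y^2 - y^3 + 2*y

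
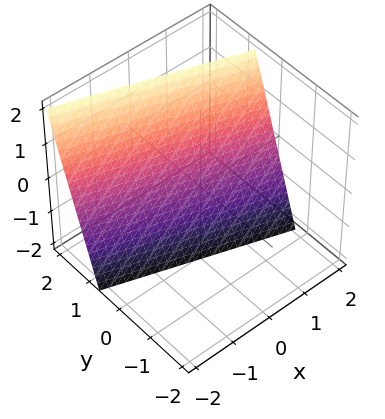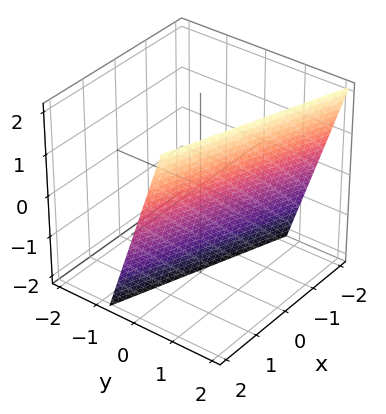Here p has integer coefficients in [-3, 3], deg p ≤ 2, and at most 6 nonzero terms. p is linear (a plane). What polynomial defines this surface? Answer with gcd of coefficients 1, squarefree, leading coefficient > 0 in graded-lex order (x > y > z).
x + 3*y - z - 2

First, the degree is 1 — the surface is flat (a plane).
Next, from the visible intercepts: it meets the x-axis at x = 2 (among the integer gridlines); one z-axis crossing is at z = -2.
Finally, assembling these constraints gives the stated polynomial.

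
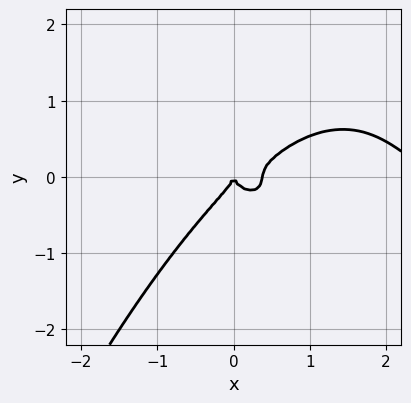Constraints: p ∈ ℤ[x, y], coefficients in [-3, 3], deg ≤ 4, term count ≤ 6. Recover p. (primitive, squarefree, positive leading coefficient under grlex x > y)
x^4 + x^3*y - 3*x^3 + 3*y^3 + x^2

First, deg p = 4. The shape is more complex than any degree-3 curve.
Next, against the integer gridlines: it crosses the y-axis at the gridline y = 0; one x-axis crossing is at x = 0.
Finally, assembling these constraints gives the stated polynomial.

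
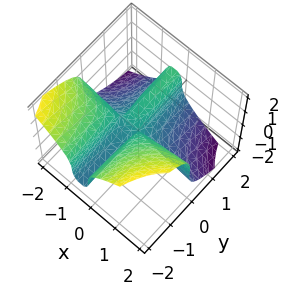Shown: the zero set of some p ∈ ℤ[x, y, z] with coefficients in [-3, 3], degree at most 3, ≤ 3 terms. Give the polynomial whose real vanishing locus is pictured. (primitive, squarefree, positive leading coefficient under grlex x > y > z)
1. Degree: no degree-2 surface has this shape, so deg p = 3.
2. From the visible intercepts: the visible x-axis segment lies entirely on the surface; one z-axis crossing is at z = 0.
3. Assembling these constraints gives the stated polynomial. Check: (0, 2, 0) on the y-axis lies on the surface, and p(0, 2, 0) = 0. ✓

3*x^2*y + 2*z^3 + 2*x*y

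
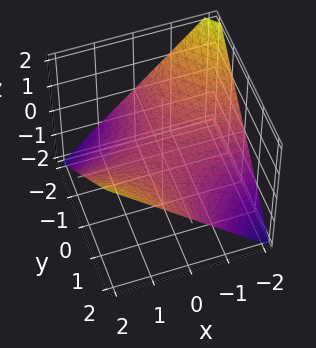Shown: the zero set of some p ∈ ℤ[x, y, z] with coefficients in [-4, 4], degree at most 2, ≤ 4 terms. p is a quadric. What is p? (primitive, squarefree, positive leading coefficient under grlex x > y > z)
x*y - 2*z

1. The degree is 2 — a hyperbolic paraboloid; a quadric.
2. From the axis intercepts and sections: the visible x-axis segment lies entirely on the surface; one z-axis crossing is at z = 0; every point of the y-axis in the box is on the surface.
3. These observations pin down the coefficients.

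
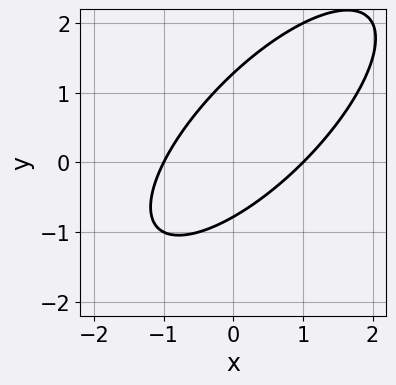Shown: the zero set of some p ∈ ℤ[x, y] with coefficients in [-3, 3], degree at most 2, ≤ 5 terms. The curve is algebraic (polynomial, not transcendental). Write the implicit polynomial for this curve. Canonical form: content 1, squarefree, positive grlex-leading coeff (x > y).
First, deg p = 2. The shape is more complex than any degree-1 curve.
Then, observable constraints: the x-axis gridline crossings are at x ∈ {-1, 1}.
Finally, fitting integer coefficients to these (and the overall shape) gives p.

2*x^2 - 3*x*y + 2*y^2 - y - 2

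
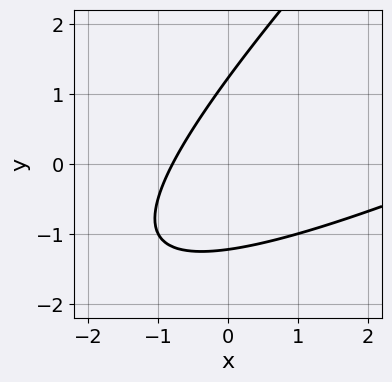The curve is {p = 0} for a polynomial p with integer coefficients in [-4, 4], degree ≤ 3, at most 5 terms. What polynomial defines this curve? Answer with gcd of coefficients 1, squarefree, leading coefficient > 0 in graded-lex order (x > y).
x^2 - 3*x*y + 2*y^2 - 3*x - 3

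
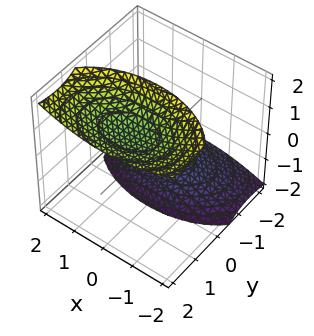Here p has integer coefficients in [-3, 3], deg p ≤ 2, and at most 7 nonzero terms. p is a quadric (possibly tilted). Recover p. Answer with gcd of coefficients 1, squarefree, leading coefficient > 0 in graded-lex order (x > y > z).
x^2 + 2*y^2 - 3*y*z - z^2 + 3

The picture has 2 separate pieces. Treating them together as one polynomial.
Degree: a generic line meets the surface in up to 2 points, so deg p = 2.
From the axis intercepts and sections: the surface avoids every integer y-axis point in the box; no x-intercept at any integer in the box.
Together with the visible shape, these determine p as stated.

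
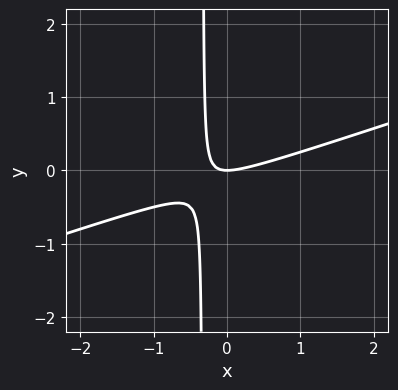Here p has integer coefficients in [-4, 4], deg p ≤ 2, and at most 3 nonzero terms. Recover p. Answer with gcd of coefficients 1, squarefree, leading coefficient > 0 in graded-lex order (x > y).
x^2 - 3*x*y - y

The degree is 2 — a generic line meets the curve in up to 2 points.
Observable constraints: it meets the y-axis at y = 0 (among the integer gridlines); it meets the x-axis at x = 0 (among the integer gridlines).
Putting this together gives p.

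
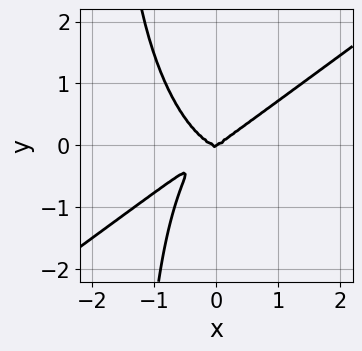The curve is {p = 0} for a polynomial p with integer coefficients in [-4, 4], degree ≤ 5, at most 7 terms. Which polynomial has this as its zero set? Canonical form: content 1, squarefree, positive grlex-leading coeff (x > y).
(a) The degree is 4 — the shape is more complex than any degree-3 curve.
(b) From the visible intercepts: it meets the y-axis at y = 0 (among the integer gridlines); one x-axis crossing is at x = 0.
(c) These observations pin down the coefficients.

3*x^4 - 3*x^3*y - 2*x*y^3 + 2*x*y^2 - 3*y^3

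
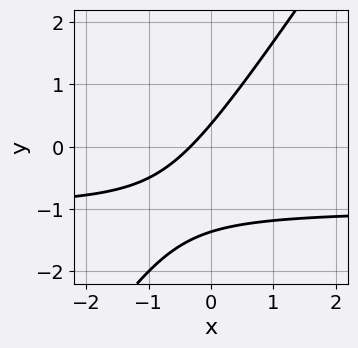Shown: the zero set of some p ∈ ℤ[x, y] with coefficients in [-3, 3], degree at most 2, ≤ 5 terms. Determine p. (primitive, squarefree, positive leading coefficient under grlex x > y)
3*x*y - 2*y^2 + 3*x - 2*y + 1

Degree: no degree-1 curve has this shape, so deg p = 2.
Matching integer coefficients to the picture gives p.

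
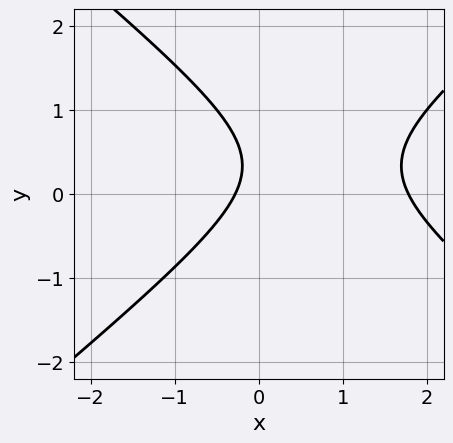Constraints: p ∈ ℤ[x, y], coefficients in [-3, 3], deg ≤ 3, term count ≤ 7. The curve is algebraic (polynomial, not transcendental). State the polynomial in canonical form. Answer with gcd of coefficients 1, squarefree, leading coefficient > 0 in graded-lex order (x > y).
2*x^2 - 3*y^2 - 3*x + 2*y - 1

(a) The degree is 2 — the shape is more complex than any degree-1 curve.
(b) Against the integer gridlines: it misses every integer gridline on the y-axis.
(c) Matching integer coefficients to the picture gives p.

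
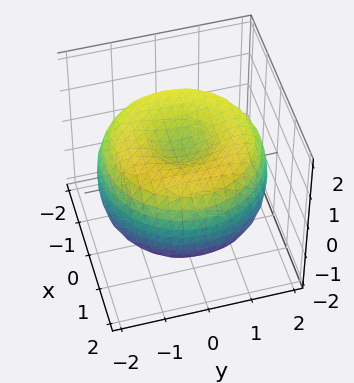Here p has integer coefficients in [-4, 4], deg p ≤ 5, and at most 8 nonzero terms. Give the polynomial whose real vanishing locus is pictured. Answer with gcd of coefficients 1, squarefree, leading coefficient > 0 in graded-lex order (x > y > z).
deg p = 4.
By symmetry, the z-axis is an axis of rotation, so x and y enter only as x² + y².
Observable constraints: a circular section at z = -1 has radius between 0 and 1.
Solving for integer coefficients yields p as stated.

x^4 + 2*x^2*y^2 + y^4 - 3*x^2 - 3*y^2 + 3*z^2 - 2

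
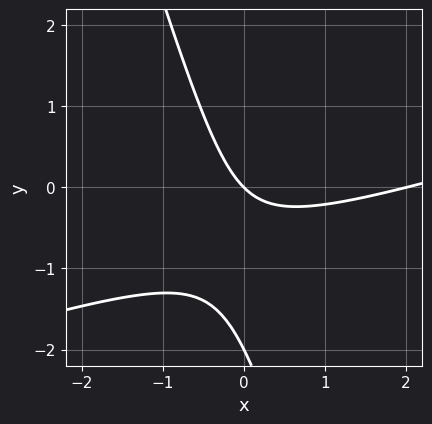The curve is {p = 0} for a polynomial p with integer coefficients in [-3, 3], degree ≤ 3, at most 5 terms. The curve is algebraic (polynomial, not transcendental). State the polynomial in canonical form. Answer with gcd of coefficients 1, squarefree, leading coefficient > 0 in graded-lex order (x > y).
x^2 - 3*x*y - y^2 - 2*x - 2*y

deg p = 2. A generic line meets the curve in up to 2 points.
Checking where it meets the axes: among the integer gridlines, it crosses the y-axis at y ∈ {-2, 0}; among the integer gridlines, it crosses the x-axis at x ∈ {0, 2}.
Assembling these constraints gives the stated polynomial.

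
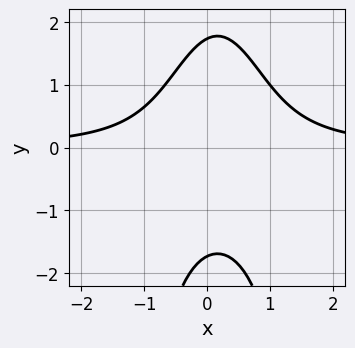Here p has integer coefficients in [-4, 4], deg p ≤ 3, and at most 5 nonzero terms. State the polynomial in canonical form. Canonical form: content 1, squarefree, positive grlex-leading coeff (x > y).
deg p = 3.
Observable constraints: it misses every integer gridline on the x-axis.
Putting this together gives p.

3*x^2*y - x*y + y^2 - 3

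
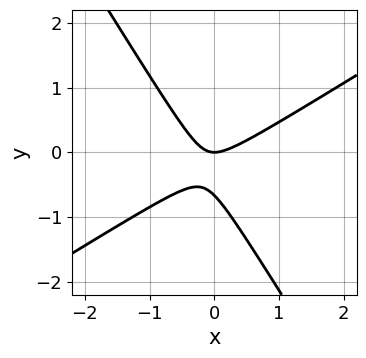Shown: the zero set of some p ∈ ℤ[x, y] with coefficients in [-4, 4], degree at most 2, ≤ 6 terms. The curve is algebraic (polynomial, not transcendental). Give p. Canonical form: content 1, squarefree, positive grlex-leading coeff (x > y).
The degree is 2 — the shape is more complex than any degree-1 curve.
From the axis intercepts and sections: it meets the x-axis at x = 0 (among the integer gridlines); it meets the y-axis at y = 0 (among the integer gridlines).
Fitting integer coefficients to these (and the overall shape) gives p.

3*x^2 - 3*x*y - 3*y^2 - 2*y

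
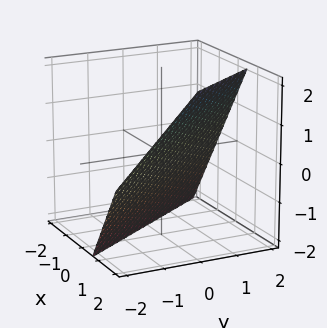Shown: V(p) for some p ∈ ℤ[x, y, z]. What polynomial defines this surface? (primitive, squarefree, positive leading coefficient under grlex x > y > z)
deg p = 1.
Against the integer gridlines: one y-axis crossing is at y = 1; it meets the z-axis at z = -1 (among the integer gridlines).
Matching integer coefficients to the picture gives p.

3*x + 2*y - 2*z - 2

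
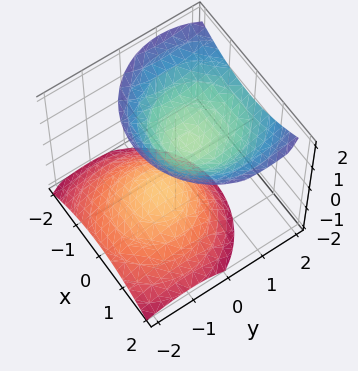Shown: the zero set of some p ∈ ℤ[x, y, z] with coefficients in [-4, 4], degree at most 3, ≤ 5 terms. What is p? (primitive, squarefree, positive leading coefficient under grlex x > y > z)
3*x^2 + 3*y^2 - 3*y*z - 3*z^2 + 2

1. The picture has 2 separate pieces. They look like related sheets of one shape, so recover p as a whole.
2. The degree is 2 — a generic line meets the surface in up to 2 points.
3. From the visible intercepts: no x-intercept at any integer in the box; no y-intercept at any integer in the box.
4. Fitting integer coefficients to these (and the overall shape) gives p.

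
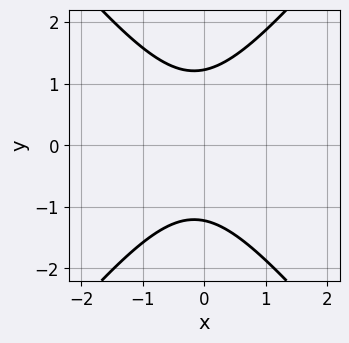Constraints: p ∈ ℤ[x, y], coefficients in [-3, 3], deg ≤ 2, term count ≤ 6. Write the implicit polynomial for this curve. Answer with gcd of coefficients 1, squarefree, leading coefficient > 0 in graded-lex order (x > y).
3*x^2 - 2*y^2 + x + 3

1. deg p = 2. A generic line meets the curve in up to 2 points.
2. Symmetries: it's symmetric under y → −y, forcing even powers of y.
3. Reading off the gridlines: it misses every integer gridline on the x-axis.
4. Putting this together gives p.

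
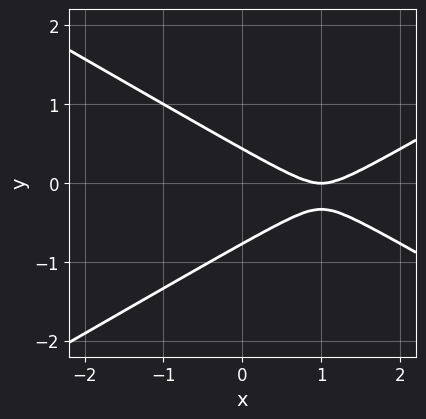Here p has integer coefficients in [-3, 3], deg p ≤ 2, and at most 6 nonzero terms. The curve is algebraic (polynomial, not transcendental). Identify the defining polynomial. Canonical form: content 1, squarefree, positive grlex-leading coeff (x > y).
x^2 - 3*y^2 - 2*x - y + 1

(a) Degree: the shape is more complex than any degree-1 curve, so deg p = 2.
(b) Reading off the gridlines: it meets the x-axis at x = 1 (among the integer gridlines).
(c) Fitting integer coefficients to these (and the overall shape) gives p.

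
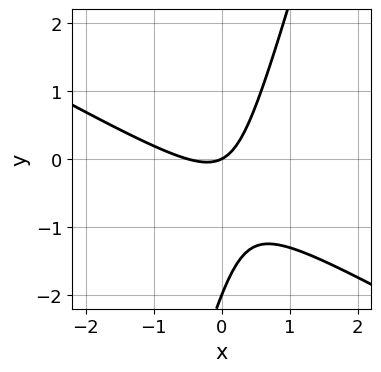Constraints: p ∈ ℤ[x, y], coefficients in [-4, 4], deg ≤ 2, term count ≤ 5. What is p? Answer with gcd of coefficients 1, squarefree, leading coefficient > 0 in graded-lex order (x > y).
1. deg p = 2. No degree-1 curve has this shape.
2. Checking where it meets the axes: one x-axis crossing is at x = 0; among the integer gridlines, it crosses the y-axis at y ∈ {-2, 0}.
3. Assembling these constraints gives the stated polynomial.

2*x^2 + 3*x*y - y^2 + x - 2*y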